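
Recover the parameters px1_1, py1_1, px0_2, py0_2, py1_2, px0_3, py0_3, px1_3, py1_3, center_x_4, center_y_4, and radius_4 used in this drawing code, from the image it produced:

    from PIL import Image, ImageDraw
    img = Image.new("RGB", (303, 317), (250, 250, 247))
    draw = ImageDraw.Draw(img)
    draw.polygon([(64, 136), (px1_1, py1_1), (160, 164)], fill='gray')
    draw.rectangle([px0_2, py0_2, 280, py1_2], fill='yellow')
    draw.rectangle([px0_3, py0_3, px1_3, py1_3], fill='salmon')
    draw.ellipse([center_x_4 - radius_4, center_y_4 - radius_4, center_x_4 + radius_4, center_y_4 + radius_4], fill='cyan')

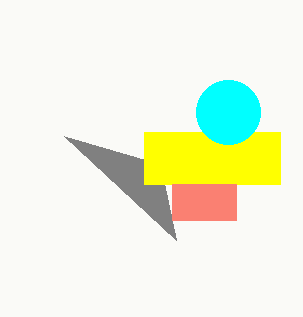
px1_1 = 176, py1_1 = 240, px0_2 = 144, py0_2 = 132, py1_2 = 184, px0_3 = 172, py0_3 = 184, px1_3 = 236, py1_3 = 220, center_x_4 = 228, center_y_4 = 112, radius_4 = 32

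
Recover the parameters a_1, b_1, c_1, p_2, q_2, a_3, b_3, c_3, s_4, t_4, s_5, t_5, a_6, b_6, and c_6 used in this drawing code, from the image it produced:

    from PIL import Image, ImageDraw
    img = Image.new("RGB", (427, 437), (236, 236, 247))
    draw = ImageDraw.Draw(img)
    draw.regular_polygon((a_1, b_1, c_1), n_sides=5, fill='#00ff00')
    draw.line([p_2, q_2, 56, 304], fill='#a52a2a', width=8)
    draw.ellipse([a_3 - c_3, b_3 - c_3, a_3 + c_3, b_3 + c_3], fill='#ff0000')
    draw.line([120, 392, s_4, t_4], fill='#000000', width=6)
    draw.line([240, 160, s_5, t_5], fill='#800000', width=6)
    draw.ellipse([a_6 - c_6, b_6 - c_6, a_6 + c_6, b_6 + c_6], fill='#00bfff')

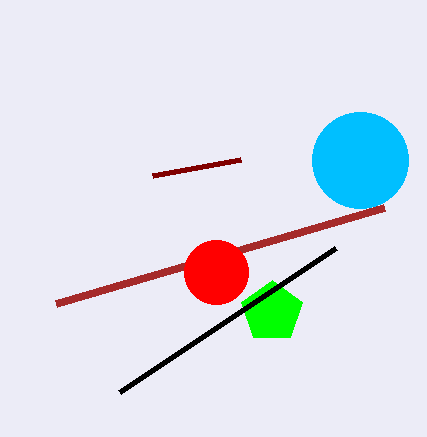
a_1 = 272
b_1 = 312
c_1 = 32
p_2 = 384
q_2 = 208
a_3 = 216
b_3 = 272
c_3 = 32
s_4 = 336
t_4 = 248
s_5 = 152
t_5 = 176
a_6 = 360
b_6 = 160
c_6 = 48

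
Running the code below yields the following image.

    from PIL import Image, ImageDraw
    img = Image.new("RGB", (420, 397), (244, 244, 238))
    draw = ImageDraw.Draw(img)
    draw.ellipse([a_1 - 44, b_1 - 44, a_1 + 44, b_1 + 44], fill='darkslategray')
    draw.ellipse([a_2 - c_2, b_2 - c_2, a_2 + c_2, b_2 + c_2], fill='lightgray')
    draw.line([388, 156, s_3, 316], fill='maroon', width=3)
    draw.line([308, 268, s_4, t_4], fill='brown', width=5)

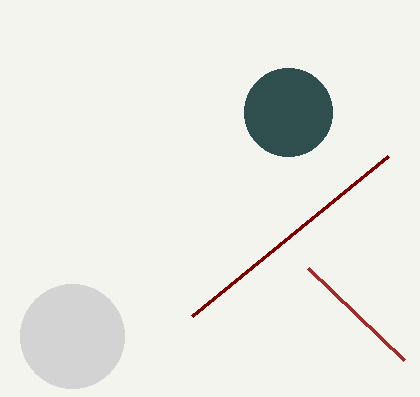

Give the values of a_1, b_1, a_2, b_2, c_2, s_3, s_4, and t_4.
a_1 = 288; b_1 = 112; a_2 = 72; b_2 = 336; c_2 = 52; s_3 = 192; s_4 = 404; t_4 = 360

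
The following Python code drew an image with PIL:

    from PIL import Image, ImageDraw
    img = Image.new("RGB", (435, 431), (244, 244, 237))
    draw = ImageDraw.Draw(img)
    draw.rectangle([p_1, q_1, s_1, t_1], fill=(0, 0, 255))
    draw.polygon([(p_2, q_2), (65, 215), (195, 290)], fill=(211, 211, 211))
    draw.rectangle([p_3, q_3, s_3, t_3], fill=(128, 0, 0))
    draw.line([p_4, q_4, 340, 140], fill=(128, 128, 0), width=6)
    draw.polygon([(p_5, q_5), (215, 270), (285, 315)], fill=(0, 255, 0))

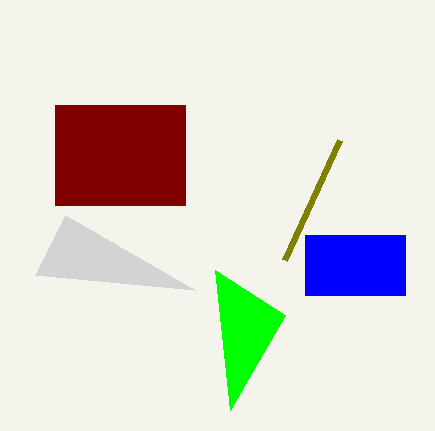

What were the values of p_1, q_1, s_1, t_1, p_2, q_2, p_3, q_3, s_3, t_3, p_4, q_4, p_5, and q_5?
p_1 = 305
q_1 = 235
s_1 = 405
t_1 = 295
p_2 = 35
q_2 = 275
p_3 = 55
q_3 = 105
s_3 = 185
t_3 = 205
p_4 = 285
q_4 = 260
p_5 = 230
q_5 = 410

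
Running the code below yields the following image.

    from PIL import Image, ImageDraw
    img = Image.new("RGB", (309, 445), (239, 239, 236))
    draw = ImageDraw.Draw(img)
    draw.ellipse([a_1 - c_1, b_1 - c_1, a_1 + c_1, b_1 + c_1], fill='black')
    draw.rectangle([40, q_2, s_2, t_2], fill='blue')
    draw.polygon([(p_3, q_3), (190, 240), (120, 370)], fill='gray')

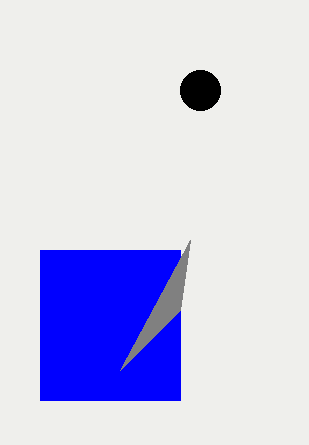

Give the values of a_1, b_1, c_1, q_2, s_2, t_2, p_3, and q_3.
a_1 = 200; b_1 = 90; c_1 = 20; q_2 = 250; s_2 = 180; t_2 = 400; p_3 = 180; q_3 = 310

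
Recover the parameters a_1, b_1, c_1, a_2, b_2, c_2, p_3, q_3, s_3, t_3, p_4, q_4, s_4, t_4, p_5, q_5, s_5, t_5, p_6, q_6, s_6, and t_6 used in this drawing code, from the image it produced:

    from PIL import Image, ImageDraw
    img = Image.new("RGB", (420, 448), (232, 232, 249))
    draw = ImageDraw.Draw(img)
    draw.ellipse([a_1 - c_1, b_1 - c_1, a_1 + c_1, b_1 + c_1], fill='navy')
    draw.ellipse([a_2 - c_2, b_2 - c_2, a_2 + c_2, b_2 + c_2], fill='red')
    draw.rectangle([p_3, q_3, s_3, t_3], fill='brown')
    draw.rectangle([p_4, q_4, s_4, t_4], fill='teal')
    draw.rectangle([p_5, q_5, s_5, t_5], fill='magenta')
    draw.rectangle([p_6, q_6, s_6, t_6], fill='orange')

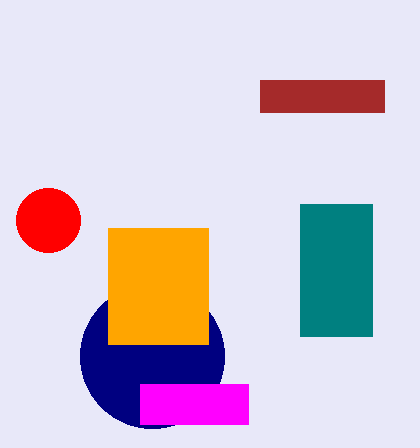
a_1 = 152; b_1 = 356; c_1 = 72; a_2 = 48; b_2 = 220; c_2 = 32; p_3 = 260; q_3 = 80; s_3 = 384; t_3 = 112; p_4 = 300; q_4 = 204; s_4 = 372; t_4 = 336; p_5 = 140; q_5 = 384; s_5 = 248; t_5 = 424; p_6 = 108; q_6 = 228; s_6 = 208; t_6 = 344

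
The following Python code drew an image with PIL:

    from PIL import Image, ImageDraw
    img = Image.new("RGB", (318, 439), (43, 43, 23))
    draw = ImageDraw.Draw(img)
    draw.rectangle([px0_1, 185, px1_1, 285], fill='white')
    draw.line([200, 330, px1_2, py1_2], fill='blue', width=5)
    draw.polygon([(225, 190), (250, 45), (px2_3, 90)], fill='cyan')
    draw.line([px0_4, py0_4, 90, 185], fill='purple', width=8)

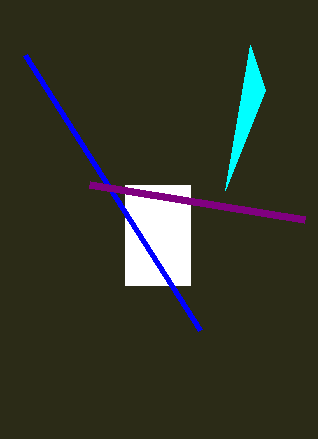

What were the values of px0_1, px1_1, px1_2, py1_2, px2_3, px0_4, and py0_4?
px0_1 = 125
px1_1 = 190
px1_2 = 25
py1_2 = 55
px2_3 = 265
px0_4 = 305
py0_4 = 220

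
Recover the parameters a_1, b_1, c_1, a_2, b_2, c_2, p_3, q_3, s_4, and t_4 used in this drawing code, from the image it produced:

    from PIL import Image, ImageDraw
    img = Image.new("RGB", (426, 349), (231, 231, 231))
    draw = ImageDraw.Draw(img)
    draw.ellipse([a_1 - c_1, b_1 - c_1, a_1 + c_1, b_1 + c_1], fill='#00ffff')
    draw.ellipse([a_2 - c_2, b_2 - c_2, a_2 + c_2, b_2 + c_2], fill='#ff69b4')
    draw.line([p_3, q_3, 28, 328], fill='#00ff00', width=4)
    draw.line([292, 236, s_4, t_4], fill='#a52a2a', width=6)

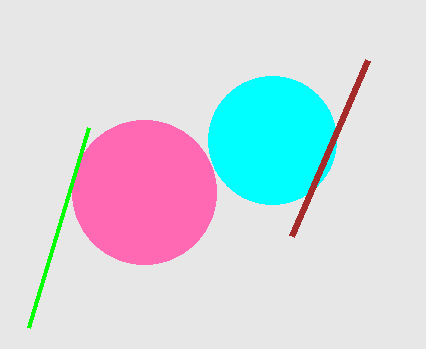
a_1 = 272, b_1 = 140, c_1 = 64, a_2 = 144, b_2 = 192, c_2 = 72, p_3 = 88, q_3 = 128, s_4 = 368, t_4 = 60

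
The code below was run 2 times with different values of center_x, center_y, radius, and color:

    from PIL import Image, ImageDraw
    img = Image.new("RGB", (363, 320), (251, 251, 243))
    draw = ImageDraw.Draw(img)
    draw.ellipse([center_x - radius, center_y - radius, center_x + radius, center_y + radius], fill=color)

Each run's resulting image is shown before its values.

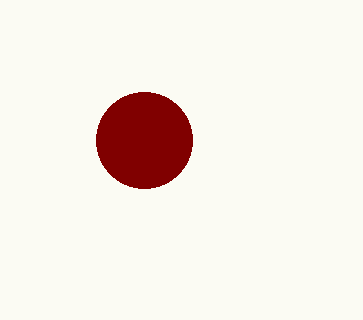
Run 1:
center_x = 144, center_y = 140, radius = 48, color = 'maroon'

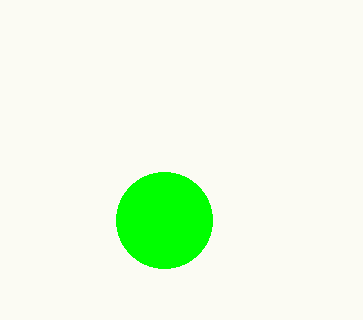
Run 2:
center_x = 164; center_y = 220; radius = 48; color = 'lime'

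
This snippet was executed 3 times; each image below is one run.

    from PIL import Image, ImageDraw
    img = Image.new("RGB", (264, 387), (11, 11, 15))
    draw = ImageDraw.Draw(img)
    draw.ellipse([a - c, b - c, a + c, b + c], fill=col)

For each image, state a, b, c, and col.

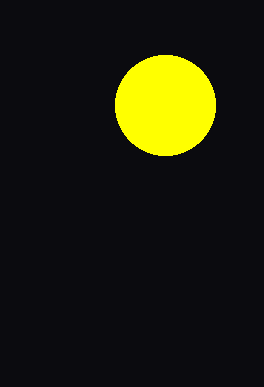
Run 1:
a = 165; b = 105; c = 50; col = 'yellow'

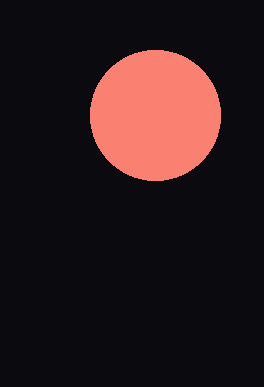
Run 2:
a = 155; b = 115; c = 65; col = 'salmon'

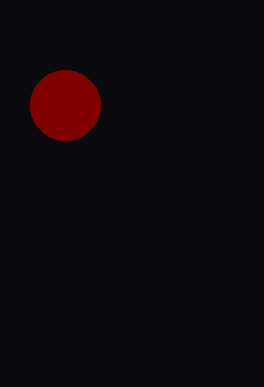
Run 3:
a = 65; b = 105; c = 35; col = 'maroon'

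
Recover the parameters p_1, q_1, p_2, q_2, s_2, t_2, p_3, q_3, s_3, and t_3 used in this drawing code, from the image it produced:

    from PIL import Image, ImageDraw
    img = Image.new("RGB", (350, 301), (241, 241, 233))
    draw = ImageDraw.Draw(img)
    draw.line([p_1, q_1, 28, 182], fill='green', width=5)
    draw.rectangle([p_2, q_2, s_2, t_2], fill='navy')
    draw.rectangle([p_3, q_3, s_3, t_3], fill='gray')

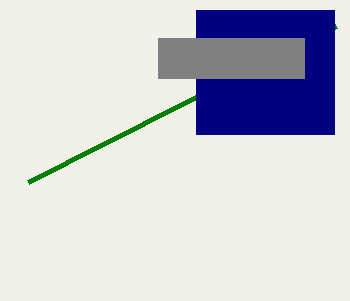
p_1 = 336
q_1 = 26
p_2 = 196
q_2 = 10
s_2 = 334
t_2 = 134
p_3 = 158
q_3 = 38
s_3 = 304
t_3 = 78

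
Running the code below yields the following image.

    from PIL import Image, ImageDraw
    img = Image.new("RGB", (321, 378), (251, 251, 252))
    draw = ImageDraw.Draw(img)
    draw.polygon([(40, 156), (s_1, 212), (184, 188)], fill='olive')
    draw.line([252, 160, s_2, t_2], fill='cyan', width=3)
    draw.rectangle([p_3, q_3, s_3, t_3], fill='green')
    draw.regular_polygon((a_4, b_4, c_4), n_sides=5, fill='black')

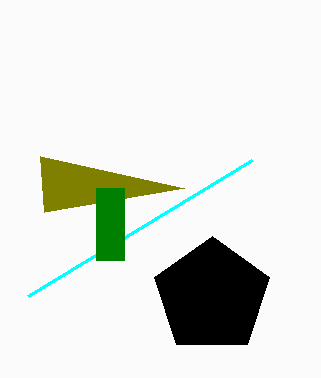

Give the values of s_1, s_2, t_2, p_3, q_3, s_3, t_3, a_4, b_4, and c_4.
s_1 = 44
s_2 = 28
t_2 = 296
p_3 = 96
q_3 = 188
s_3 = 124
t_3 = 260
a_4 = 212
b_4 = 296
c_4 = 60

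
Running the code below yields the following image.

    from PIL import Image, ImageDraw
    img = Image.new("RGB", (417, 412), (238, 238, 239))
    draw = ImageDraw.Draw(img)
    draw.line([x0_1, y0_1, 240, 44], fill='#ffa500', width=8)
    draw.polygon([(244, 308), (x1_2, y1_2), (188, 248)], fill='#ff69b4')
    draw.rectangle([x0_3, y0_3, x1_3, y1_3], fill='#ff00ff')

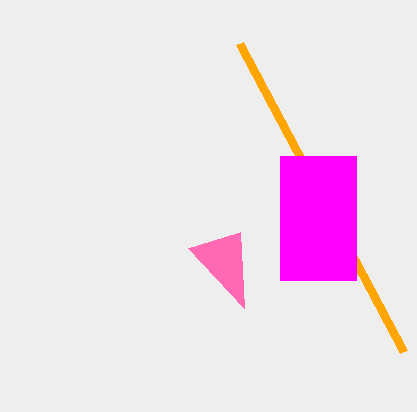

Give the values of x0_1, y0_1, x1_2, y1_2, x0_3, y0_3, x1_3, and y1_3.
x0_1 = 404, y0_1 = 352, x1_2 = 240, y1_2 = 232, x0_3 = 280, y0_3 = 156, x1_3 = 356, y1_3 = 280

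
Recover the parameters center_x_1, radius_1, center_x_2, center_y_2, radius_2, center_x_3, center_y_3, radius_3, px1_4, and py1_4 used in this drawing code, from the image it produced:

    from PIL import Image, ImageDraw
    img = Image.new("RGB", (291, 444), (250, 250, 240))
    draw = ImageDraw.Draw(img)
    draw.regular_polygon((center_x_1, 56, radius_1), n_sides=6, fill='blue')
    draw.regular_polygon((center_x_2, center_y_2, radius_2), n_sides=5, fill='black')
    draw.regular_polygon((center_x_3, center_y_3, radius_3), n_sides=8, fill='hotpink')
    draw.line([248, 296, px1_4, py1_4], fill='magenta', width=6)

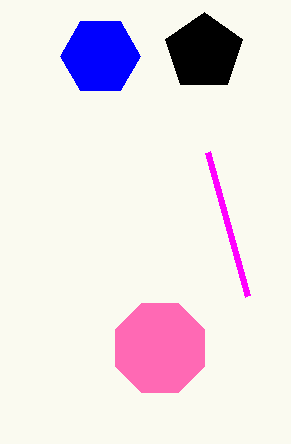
center_x_1 = 100
radius_1 = 40
center_x_2 = 204
center_y_2 = 52
radius_2 = 40
center_x_3 = 160
center_y_3 = 348
radius_3 = 48
px1_4 = 208
py1_4 = 152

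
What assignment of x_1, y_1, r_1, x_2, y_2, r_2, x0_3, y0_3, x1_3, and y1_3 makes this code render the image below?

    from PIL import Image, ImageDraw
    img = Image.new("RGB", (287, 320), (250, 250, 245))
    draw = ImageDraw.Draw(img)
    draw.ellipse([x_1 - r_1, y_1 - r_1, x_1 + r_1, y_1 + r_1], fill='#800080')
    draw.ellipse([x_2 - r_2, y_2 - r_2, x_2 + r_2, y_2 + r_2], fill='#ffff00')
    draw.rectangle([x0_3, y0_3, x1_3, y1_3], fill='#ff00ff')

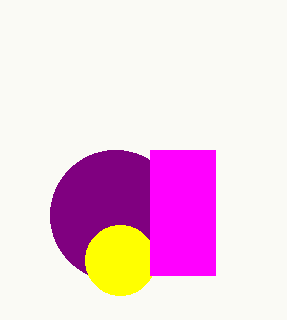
x_1 = 115
y_1 = 215
r_1 = 65
x_2 = 120
y_2 = 260
r_2 = 35
x0_3 = 150
y0_3 = 150
x1_3 = 215
y1_3 = 275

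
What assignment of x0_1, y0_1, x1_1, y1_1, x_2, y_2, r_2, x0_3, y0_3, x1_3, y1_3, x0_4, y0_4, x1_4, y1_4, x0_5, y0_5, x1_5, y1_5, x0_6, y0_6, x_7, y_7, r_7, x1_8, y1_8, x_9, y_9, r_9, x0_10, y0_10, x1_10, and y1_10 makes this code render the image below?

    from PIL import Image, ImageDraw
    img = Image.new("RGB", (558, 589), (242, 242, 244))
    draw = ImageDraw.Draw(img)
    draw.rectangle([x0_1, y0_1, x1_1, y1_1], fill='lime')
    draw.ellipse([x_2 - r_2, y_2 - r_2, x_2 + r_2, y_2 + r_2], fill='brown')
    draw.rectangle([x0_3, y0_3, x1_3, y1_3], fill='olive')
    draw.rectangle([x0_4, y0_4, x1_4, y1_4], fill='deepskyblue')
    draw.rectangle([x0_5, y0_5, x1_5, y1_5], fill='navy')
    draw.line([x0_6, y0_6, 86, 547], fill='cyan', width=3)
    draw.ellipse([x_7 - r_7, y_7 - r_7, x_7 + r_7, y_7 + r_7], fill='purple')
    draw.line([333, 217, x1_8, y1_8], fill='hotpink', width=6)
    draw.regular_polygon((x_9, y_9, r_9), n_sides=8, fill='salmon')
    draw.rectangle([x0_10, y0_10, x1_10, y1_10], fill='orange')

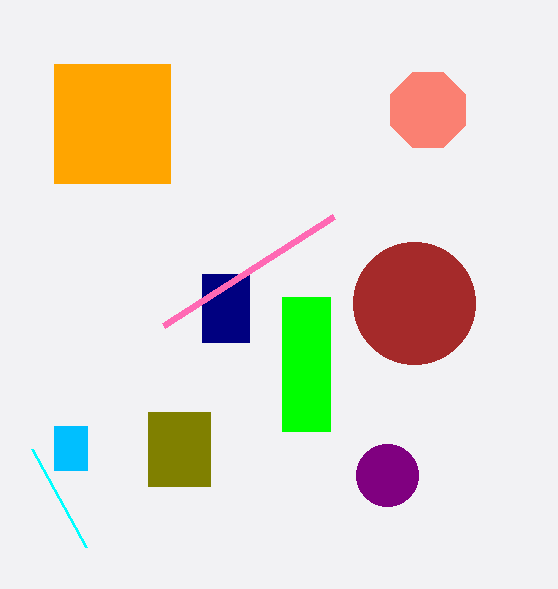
x0_1 = 282, y0_1 = 297, x1_1 = 330, y1_1 = 431, x_2 = 414, y_2 = 303, r_2 = 61, x0_3 = 148, y0_3 = 412, x1_3 = 210, y1_3 = 486, x0_4 = 54, y0_4 = 426, x1_4 = 87, y1_4 = 470, x0_5 = 202, y0_5 = 274, x1_5 = 249, y1_5 = 342, x0_6 = 32, y0_6 = 449, x_7 = 387, y_7 = 475, r_7 = 31, x1_8 = 163, y1_8 = 326, x_9 = 428, y_9 = 110, r_9 = 41, x0_10 = 54, y0_10 = 64, x1_10 = 170, y1_10 = 183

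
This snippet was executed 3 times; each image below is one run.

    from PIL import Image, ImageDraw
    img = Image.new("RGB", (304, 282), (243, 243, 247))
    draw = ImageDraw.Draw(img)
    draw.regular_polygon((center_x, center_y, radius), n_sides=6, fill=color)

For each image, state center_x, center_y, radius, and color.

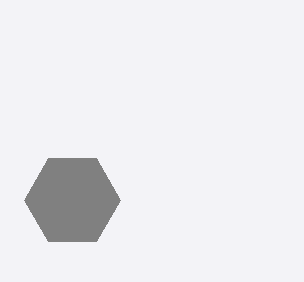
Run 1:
center_x = 72, center_y = 200, radius = 48, color = 'gray'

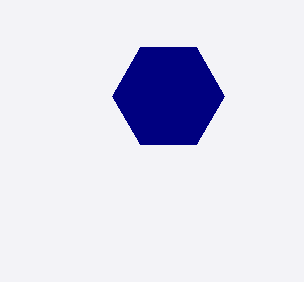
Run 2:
center_x = 168, center_y = 96, radius = 56, color = 'navy'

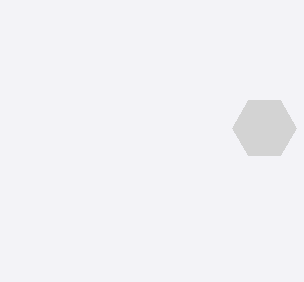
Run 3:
center_x = 264, center_y = 128, radius = 32, color = 'lightgray'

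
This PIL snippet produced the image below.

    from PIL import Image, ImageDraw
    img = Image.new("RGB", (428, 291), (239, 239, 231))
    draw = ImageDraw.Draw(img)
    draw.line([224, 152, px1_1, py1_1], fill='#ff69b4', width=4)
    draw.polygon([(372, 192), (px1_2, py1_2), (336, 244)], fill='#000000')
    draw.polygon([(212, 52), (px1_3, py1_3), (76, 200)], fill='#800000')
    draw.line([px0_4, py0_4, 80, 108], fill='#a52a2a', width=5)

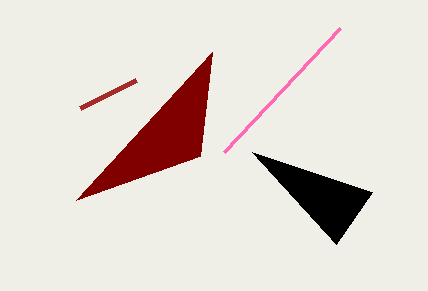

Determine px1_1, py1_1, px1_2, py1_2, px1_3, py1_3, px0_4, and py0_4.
px1_1 = 340
py1_1 = 28
px1_2 = 252
py1_2 = 152
px1_3 = 200
py1_3 = 156
px0_4 = 136
py0_4 = 80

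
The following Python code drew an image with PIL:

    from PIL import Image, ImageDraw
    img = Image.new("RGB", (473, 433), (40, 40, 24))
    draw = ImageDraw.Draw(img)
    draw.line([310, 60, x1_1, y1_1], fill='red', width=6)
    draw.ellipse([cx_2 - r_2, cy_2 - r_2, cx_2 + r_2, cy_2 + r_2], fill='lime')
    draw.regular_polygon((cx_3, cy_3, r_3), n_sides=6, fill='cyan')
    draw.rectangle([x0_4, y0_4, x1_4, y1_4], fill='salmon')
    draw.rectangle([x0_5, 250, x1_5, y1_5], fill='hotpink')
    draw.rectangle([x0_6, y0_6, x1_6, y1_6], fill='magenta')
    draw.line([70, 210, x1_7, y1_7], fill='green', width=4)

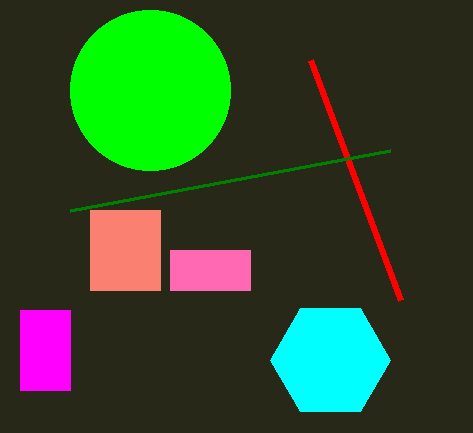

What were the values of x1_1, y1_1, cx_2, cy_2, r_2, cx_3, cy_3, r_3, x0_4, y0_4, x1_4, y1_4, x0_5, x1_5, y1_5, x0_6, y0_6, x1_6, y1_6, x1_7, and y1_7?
x1_1 = 400; y1_1 = 300; cx_2 = 150; cy_2 = 90; r_2 = 80; cx_3 = 330; cy_3 = 360; r_3 = 60; x0_4 = 90; y0_4 = 210; x1_4 = 160; y1_4 = 290; x0_5 = 170; x1_5 = 250; y1_5 = 290; x0_6 = 20; y0_6 = 310; x1_6 = 70; y1_6 = 390; x1_7 = 390; y1_7 = 150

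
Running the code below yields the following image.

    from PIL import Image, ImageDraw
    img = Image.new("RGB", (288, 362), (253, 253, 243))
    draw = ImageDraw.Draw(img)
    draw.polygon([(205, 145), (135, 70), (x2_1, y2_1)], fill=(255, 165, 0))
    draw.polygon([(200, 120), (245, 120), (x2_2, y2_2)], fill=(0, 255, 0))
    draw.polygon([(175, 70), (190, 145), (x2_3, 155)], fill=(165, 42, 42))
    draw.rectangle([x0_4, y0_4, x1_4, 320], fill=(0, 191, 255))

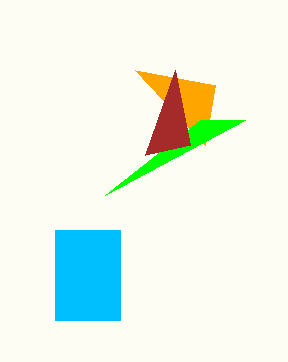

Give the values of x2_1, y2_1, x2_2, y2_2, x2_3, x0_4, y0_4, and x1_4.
x2_1 = 215
y2_1 = 85
x2_2 = 105
y2_2 = 195
x2_3 = 145
x0_4 = 55
y0_4 = 230
x1_4 = 120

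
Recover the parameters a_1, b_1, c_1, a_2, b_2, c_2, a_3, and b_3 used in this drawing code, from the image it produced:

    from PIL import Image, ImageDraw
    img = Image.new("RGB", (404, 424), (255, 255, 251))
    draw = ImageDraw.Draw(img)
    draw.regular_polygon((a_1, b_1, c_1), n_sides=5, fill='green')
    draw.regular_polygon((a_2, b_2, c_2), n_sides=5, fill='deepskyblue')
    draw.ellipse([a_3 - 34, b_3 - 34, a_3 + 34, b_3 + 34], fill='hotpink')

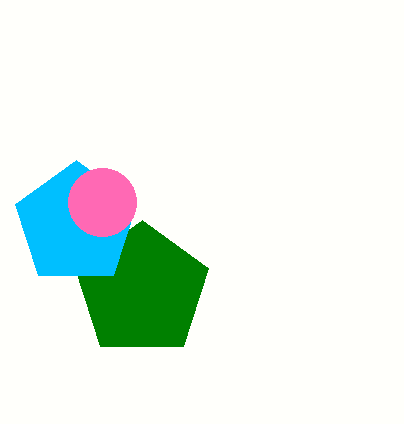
a_1 = 142; b_1 = 290; c_1 = 70; a_2 = 76; b_2 = 224; c_2 = 64; a_3 = 102; b_3 = 202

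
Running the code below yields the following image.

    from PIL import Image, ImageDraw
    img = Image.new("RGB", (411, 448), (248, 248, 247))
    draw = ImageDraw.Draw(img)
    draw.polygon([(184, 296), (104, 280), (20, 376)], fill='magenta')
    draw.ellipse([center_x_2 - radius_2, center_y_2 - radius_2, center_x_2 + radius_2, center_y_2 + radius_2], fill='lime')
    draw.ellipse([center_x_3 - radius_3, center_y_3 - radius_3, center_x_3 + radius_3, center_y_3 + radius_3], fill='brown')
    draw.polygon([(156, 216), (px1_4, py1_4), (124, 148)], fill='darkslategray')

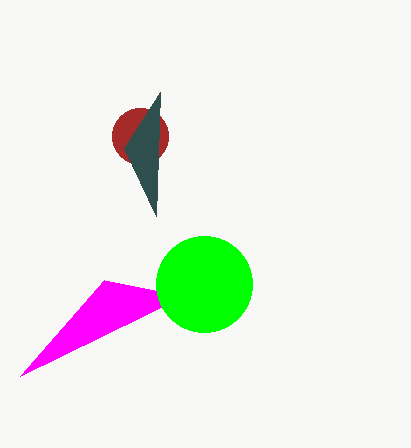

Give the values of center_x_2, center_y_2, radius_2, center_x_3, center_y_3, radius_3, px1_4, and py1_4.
center_x_2 = 204, center_y_2 = 284, radius_2 = 48, center_x_3 = 140, center_y_3 = 136, radius_3 = 28, px1_4 = 160, py1_4 = 92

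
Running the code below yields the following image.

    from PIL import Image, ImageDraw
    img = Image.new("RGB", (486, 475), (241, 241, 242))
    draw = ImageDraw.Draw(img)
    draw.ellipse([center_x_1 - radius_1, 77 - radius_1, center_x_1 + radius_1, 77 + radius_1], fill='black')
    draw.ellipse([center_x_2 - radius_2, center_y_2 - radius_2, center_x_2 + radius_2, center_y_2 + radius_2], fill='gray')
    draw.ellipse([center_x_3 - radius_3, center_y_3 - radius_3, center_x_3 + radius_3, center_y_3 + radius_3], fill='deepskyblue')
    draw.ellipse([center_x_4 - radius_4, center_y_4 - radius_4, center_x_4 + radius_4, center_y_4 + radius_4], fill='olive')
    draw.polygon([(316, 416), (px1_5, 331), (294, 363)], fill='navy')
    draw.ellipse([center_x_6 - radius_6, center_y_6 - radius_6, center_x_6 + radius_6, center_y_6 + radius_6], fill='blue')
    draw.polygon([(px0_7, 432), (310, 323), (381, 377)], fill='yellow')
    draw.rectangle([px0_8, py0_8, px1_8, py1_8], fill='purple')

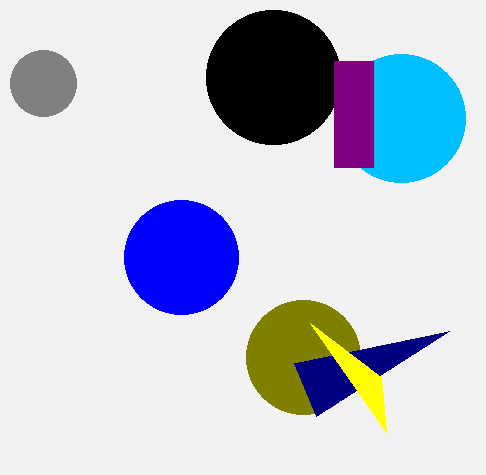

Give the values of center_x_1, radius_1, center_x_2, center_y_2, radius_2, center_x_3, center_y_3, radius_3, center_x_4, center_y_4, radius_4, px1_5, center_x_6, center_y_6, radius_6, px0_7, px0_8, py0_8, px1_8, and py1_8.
center_x_1 = 273
radius_1 = 67
center_x_2 = 43
center_y_2 = 83
radius_2 = 33
center_x_3 = 401
center_y_3 = 118
radius_3 = 64
center_x_4 = 303
center_y_4 = 357
radius_4 = 57
px1_5 = 449
center_x_6 = 181
center_y_6 = 257
radius_6 = 57
px0_7 = 386
px0_8 = 334
py0_8 = 61
px1_8 = 373
py1_8 = 167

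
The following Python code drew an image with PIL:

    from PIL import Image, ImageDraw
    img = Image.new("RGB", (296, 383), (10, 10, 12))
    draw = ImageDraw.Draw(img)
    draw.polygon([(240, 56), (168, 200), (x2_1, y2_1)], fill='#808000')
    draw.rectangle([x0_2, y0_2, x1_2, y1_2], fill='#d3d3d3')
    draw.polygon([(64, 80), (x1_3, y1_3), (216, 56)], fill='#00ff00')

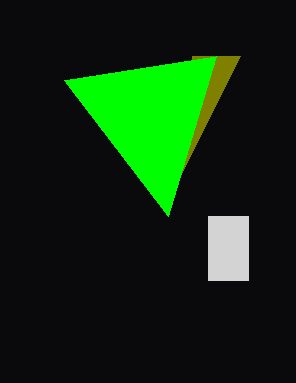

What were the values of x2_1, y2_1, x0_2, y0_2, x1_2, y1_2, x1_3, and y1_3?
x2_1 = 192, y2_1 = 56, x0_2 = 208, y0_2 = 216, x1_2 = 248, y1_2 = 280, x1_3 = 168, y1_3 = 216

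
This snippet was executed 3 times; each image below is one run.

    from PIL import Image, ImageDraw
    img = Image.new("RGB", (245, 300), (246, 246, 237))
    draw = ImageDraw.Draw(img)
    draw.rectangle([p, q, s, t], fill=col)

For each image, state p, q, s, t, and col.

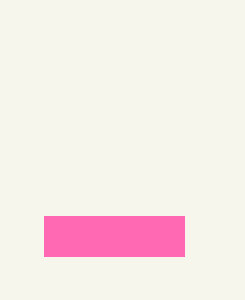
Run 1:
p = 44, q = 216, s = 184, t = 256, col = 'hotpink'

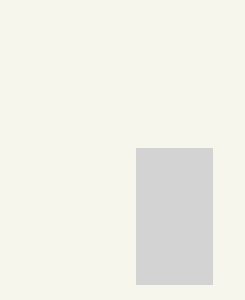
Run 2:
p = 136, q = 148, s = 212, t = 284, col = 'lightgray'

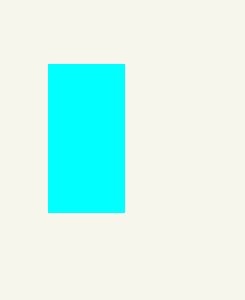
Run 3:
p = 48; q = 64; s = 124; t = 212; col = 'cyan'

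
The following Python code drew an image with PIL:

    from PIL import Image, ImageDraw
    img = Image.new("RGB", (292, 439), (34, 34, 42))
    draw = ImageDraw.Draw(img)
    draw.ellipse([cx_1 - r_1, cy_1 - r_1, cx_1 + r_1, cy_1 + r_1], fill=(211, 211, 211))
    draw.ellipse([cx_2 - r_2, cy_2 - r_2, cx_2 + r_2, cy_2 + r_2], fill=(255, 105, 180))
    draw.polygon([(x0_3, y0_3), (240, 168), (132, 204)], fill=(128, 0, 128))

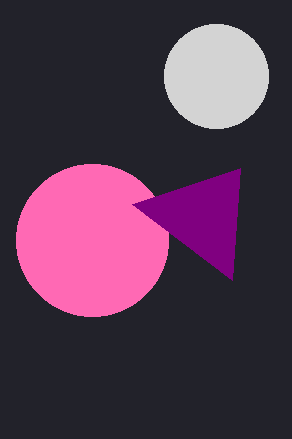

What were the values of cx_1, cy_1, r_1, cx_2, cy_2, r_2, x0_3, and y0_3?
cx_1 = 216; cy_1 = 76; r_1 = 52; cx_2 = 92; cy_2 = 240; r_2 = 76; x0_3 = 232; y0_3 = 280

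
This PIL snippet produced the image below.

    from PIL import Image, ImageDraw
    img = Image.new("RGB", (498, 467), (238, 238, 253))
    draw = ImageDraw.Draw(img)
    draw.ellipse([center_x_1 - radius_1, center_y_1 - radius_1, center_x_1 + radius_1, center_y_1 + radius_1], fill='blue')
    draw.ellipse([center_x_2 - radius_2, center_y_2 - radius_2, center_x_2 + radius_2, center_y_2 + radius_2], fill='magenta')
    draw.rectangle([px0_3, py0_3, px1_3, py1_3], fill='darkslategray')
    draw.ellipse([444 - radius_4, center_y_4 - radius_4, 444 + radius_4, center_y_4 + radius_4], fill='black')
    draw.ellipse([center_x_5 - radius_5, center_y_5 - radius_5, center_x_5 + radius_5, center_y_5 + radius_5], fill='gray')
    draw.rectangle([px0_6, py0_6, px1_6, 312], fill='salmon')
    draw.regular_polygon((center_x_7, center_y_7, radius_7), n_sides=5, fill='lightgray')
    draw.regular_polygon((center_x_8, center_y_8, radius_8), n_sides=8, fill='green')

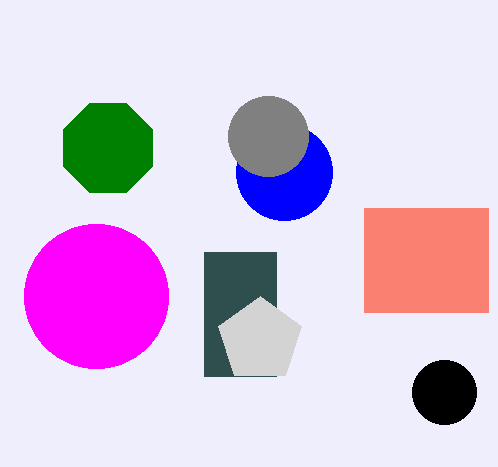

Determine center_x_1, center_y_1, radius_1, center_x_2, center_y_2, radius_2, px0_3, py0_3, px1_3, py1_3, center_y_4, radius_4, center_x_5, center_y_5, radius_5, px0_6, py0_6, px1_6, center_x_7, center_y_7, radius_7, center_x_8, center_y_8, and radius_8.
center_x_1 = 284, center_y_1 = 172, radius_1 = 48, center_x_2 = 96, center_y_2 = 296, radius_2 = 72, px0_3 = 204, py0_3 = 252, px1_3 = 276, py1_3 = 376, center_y_4 = 392, radius_4 = 32, center_x_5 = 268, center_y_5 = 136, radius_5 = 40, px0_6 = 364, py0_6 = 208, px1_6 = 488, center_x_7 = 260, center_y_7 = 340, radius_7 = 44, center_x_8 = 108, center_y_8 = 148, radius_8 = 48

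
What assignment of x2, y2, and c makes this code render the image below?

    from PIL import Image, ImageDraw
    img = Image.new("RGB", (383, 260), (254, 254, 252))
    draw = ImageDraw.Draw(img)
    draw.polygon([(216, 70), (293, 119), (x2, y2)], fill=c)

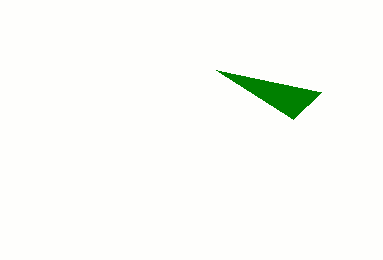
x2 = 321; y2 = 92; c = 'green'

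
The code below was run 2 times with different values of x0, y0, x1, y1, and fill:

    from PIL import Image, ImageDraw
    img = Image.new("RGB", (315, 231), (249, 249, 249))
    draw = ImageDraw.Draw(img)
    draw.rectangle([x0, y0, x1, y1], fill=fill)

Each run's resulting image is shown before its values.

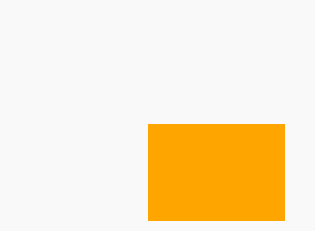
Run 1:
x0 = 148
y0 = 124
x1 = 284
y1 = 220
fill = 'orange'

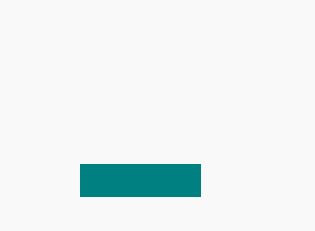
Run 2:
x0 = 80
y0 = 164
x1 = 200
y1 = 196
fill = 'teal'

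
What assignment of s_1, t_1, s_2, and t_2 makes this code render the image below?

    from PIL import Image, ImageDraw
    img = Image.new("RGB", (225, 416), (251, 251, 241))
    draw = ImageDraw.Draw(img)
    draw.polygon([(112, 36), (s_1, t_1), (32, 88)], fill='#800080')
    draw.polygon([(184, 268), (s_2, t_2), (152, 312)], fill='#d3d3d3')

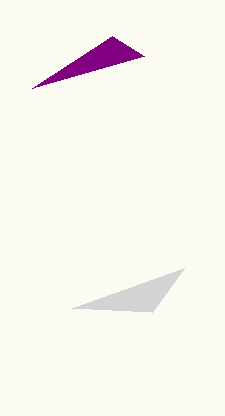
s_1 = 144, t_1 = 56, s_2 = 72, t_2 = 308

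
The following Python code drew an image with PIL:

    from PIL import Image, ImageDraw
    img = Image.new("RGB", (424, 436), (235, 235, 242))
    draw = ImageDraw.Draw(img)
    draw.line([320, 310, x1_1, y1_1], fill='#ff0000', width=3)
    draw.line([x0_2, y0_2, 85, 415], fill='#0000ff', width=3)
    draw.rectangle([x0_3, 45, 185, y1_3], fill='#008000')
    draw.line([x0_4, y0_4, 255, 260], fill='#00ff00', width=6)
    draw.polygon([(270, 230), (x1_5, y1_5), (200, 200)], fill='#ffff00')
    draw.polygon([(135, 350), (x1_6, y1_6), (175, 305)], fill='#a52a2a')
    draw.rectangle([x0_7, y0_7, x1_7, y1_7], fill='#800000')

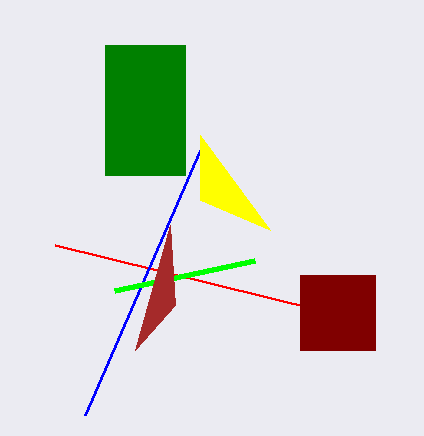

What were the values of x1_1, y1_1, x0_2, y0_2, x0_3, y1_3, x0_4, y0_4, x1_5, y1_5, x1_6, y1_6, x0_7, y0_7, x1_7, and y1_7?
x1_1 = 55
y1_1 = 245
x0_2 = 200
y0_2 = 150
x0_3 = 105
y1_3 = 175
x0_4 = 115
y0_4 = 290
x1_5 = 200
y1_5 = 135
x1_6 = 170
y1_6 = 225
x0_7 = 300
y0_7 = 275
x1_7 = 375
y1_7 = 350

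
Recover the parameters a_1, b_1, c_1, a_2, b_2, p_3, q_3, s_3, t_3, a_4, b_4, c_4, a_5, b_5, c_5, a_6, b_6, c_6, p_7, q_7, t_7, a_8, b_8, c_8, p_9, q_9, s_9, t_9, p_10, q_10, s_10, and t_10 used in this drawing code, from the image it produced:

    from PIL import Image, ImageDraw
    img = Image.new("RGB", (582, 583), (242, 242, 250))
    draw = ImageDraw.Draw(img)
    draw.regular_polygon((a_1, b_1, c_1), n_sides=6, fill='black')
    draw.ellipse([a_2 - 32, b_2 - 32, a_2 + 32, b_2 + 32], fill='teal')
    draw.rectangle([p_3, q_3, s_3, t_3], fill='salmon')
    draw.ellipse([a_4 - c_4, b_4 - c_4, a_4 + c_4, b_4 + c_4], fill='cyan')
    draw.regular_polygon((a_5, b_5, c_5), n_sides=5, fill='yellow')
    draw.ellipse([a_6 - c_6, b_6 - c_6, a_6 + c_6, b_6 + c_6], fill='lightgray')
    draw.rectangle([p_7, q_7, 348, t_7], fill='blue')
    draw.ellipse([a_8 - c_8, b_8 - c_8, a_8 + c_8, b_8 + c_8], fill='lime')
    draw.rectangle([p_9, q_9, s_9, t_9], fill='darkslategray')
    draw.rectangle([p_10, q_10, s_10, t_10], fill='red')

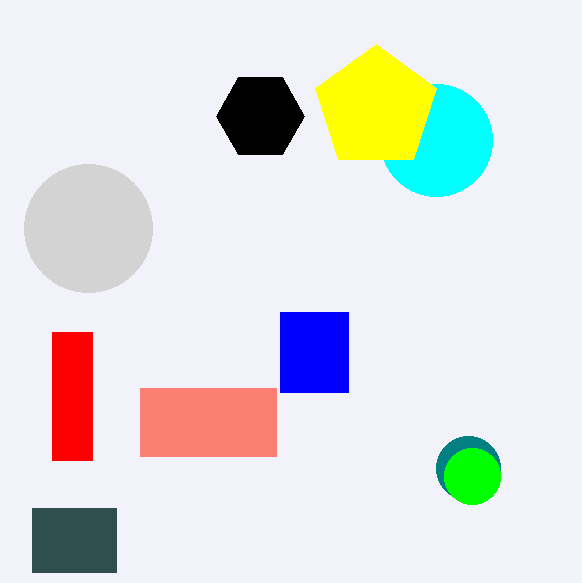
a_1 = 260; b_1 = 116; c_1 = 44; a_2 = 468; b_2 = 468; p_3 = 140; q_3 = 388; s_3 = 276; t_3 = 456; a_4 = 436; b_4 = 140; c_4 = 56; a_5 = 376; b_5 = 108; c_5 = 64; a_6 = 88; b_6 = 228; c_6 = 64; p_7 = 280; q_7 = 312; t_7 = 392; a_8 = 472; b_8 = 476; c_8 = 28; p_9 = 32; q_9 = 508; s_9 = 116; t_9 = 572; p_10 = 52; q_10 = 332; s_10 = 92; t_10 = 460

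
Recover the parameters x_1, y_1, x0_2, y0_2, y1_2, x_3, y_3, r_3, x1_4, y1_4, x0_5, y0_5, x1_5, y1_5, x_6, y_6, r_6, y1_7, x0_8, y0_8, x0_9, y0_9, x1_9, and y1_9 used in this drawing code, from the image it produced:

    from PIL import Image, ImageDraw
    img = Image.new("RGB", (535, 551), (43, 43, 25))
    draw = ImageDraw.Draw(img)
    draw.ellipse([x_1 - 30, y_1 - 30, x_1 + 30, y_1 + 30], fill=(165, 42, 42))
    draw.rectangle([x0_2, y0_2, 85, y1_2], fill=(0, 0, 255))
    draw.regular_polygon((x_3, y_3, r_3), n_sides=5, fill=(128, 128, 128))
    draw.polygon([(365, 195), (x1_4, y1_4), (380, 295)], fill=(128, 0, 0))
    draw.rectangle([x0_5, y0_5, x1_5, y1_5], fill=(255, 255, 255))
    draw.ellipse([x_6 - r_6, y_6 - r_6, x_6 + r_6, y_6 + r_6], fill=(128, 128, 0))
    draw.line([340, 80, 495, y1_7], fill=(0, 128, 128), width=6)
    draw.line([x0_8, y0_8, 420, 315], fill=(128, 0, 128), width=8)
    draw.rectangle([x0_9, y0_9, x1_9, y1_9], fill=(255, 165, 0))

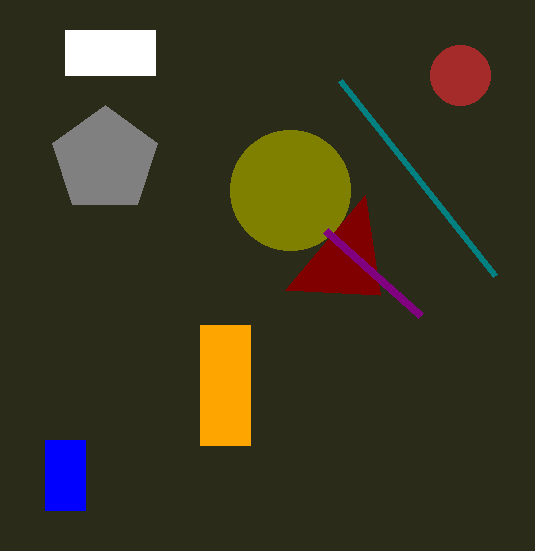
x_1 = 460
y_1 = 75
x0_2 = 45
y0_2 = 440
y1_2 = 510
x_3 = 105
y_3 = 160
r_3 = 55
x1_4 = 285
y1_4 = 290
x0_5 = 65
y0_5 = 30
x1_5 = 155
y1_5 = 75
x_6 = 290
y_6 = 190
r_6 = 60
y1_7 = 275
x0_8 = 325
y0_8 = 230
x0_9 = 200
y0_9 = 325
x1_9 = 250
y1_9 = 445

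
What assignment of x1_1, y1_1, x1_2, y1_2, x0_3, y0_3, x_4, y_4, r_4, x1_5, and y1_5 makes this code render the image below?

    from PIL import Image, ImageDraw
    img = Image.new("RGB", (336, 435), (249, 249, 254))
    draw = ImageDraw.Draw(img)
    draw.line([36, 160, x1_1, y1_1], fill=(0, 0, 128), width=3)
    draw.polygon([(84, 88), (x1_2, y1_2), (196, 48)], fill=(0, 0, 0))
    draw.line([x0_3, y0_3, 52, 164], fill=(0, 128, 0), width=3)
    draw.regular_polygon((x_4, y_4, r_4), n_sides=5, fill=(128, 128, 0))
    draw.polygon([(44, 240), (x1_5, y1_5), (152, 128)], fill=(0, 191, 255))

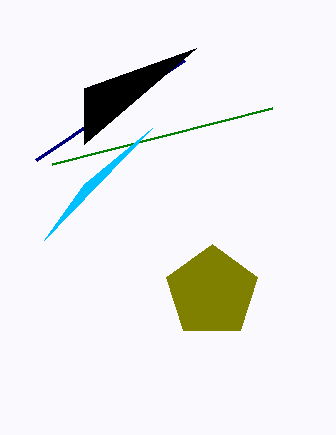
x1_1 = 184
y1_1 = 60
x1_2 = 84
y1_2 = 144
x0_3 = 272
y0_3 = 108
x_4 = 212
y_4 = 292
r_4 = 48
x1_5 = 84
y1_5 = 184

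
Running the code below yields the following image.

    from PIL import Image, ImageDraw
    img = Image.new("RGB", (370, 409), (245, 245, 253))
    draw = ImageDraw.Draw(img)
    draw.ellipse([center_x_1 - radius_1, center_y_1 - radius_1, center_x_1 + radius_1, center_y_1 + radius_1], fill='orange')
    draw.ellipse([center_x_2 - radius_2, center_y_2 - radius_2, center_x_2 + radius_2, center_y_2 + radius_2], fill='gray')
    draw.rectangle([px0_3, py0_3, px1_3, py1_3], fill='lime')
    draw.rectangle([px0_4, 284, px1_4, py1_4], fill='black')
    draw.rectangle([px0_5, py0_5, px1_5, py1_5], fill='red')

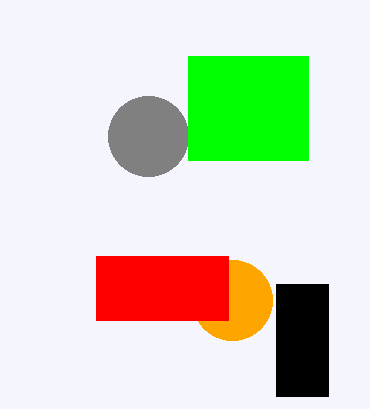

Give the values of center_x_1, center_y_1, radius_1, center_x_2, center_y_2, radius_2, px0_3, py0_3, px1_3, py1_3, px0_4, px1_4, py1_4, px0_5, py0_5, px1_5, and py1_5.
center_x_1 = 232, center_y_1 = 300, radius_1 = 40, center_x_2 = 148, center_y_2 = 136, radius_2 = 40, px0_3 = 188, py0_3 = 56, px1_3 = 308, py1_3 = 160, px0_4 = 276, px1_4 = 328, py1_4 = 396, px0_5 = 96, py0_5 = 256, px1_5 = 228, py1_5 = 320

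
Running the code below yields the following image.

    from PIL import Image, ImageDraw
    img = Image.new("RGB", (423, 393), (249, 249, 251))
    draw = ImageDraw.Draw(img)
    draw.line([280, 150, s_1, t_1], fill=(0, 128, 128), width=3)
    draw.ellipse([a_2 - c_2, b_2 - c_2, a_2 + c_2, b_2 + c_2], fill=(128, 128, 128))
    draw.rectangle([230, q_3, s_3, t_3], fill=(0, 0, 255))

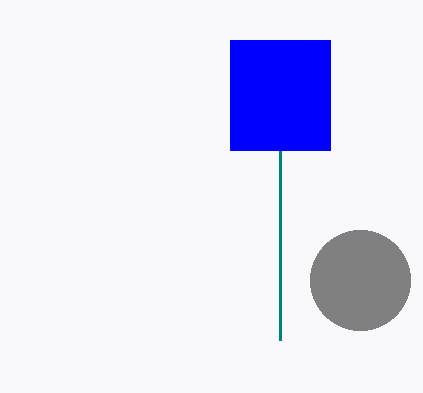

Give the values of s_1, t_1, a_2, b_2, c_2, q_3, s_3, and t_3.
s_1 = 280
t_1 = 340
a_2 = 360
b_2 = 280
c_2 = 50
q_3 = 40
s_3 = 330
t_3 = 150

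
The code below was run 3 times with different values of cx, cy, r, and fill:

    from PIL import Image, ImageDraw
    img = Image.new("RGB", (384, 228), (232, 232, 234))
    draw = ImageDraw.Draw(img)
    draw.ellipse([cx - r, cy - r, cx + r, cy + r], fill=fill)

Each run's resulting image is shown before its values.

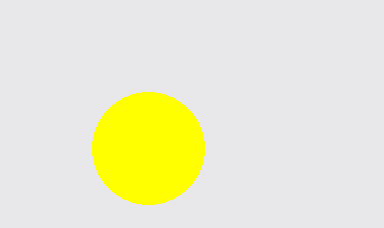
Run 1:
cx = 148, cy = 148, r = 56, fill = 'yellow'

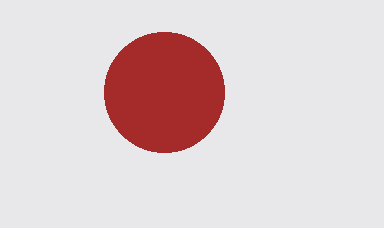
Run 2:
cx = 164, cy = 92, r = 60, fill = 'brown'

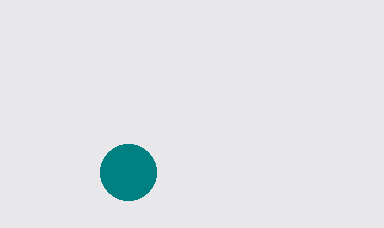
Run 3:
cx = 128
cy = 172
r = 28
fill = 'teal'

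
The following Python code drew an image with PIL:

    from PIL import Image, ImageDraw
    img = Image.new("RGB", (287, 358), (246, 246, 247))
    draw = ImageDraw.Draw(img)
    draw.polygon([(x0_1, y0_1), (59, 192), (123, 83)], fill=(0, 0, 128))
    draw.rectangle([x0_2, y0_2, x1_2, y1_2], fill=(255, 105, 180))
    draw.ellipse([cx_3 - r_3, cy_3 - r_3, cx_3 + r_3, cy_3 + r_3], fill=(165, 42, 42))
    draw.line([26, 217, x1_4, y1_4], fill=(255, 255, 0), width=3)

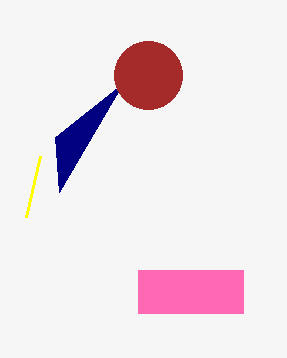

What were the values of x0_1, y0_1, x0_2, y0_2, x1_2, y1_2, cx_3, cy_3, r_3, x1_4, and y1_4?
x0_1 = 55; y0_1 = 137; x0_2 = 138; y0_2 = 270; x1_2 = 243; y1_2 = 313; cx_3 = 148; cy_3 = 75; r_3 = 34; x1_4 = 40; y1_4 = 156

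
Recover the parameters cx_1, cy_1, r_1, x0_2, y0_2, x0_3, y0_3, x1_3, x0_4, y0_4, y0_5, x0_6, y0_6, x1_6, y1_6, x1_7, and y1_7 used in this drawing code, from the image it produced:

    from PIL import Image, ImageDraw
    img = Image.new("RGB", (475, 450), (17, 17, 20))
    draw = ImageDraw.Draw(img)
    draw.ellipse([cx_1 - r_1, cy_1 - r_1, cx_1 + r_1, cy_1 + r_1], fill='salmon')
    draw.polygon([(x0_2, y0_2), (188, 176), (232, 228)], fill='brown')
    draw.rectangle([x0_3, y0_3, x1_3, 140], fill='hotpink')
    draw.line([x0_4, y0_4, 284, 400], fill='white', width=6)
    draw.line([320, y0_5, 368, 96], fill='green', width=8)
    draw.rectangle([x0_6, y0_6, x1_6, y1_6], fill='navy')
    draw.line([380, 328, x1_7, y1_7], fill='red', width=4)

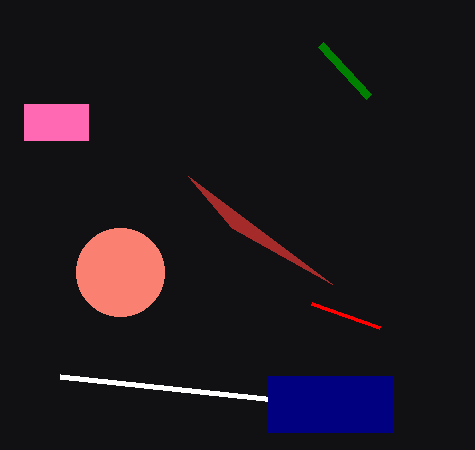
cx_1 = 120, cy_1 = 272, r_1 = 44, x0_2 = 332, y0_2 = 284, x0_3 = 24, y0_3 = 104, x1_3 = 88, x0_4 = 60, y0_4 = 376, y0_5 = 44, x0_6 = 268, y0_6 = 376, x1_6 = 392, y1_6 = 432, x1_7 = 312, y1_7 = 304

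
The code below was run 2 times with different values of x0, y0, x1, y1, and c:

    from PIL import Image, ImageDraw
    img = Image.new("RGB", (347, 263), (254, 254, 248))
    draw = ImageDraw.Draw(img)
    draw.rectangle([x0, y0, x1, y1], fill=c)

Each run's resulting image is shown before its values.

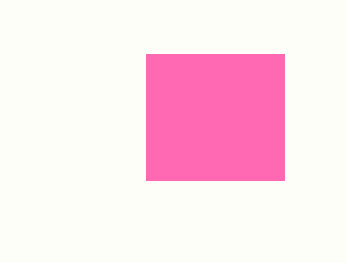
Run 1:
x0 = 146, y0 = 54, x1 = 284, y1 = 180, c = 'hotpink'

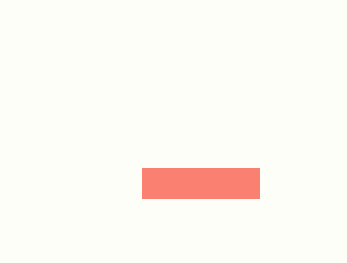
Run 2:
x0 = 142
y0 = 168
x1 = 259
y1 = 198
c = 'salmon'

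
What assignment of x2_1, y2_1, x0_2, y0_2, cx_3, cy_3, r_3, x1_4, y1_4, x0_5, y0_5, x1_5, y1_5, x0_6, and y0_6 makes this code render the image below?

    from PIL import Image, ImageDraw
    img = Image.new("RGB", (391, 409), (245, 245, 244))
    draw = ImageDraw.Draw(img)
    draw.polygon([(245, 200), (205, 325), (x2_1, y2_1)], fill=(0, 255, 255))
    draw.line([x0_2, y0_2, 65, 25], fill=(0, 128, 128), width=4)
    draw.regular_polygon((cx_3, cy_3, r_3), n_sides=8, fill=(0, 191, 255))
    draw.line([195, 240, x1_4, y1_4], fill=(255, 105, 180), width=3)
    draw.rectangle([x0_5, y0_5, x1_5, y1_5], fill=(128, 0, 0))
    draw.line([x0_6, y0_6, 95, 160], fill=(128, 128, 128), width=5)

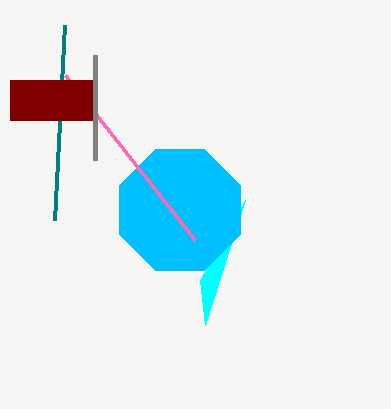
x2_1 = 200; y2_1 = 280; x0_2 = 55; y0_2 = 220; cx_3 = 180; cy_3 = 210; r_3 = 65; x1_4 = 65; y1_4 = 75; x0_5 = 10; y0_5 = 80; x1_5 = 95; y1_5 = 120; x0_6 = 95; y0_6 = 55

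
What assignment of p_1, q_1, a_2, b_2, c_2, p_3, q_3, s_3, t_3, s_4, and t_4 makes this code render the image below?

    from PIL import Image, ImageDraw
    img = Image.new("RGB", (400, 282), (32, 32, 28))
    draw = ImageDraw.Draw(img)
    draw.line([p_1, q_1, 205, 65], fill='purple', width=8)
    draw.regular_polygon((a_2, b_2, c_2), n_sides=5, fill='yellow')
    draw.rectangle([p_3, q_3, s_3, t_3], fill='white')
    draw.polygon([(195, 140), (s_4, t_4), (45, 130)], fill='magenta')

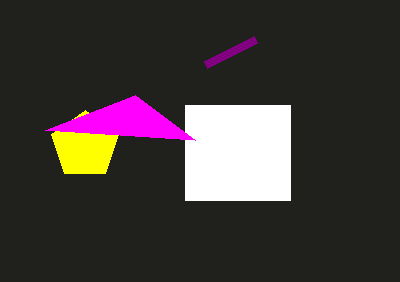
p_1 = 255, q_1 = 40, a_2 = 85, b_2 = 145, c_2 = 35, p_3 = 185, q_3 = 105, s_3 = 290, t_3 = 200, s_4 = 135, t_4 = 95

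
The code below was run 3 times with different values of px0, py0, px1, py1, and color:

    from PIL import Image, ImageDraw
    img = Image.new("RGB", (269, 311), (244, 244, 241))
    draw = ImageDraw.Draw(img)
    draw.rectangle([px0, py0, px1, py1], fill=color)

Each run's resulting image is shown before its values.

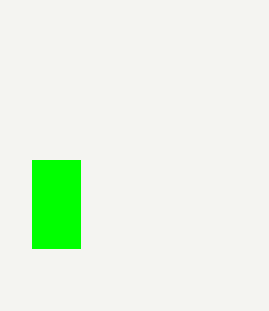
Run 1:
px0 = 32
py0 = 160
px1 = 80
py1 = 248
color = 'lime'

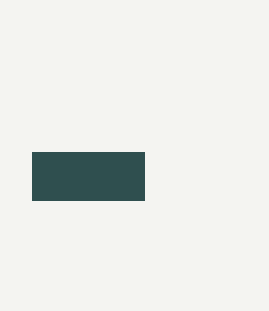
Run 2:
px0 = 32, py0 = 152, px1 = 144, py1 = 200, color = 'darkslategray'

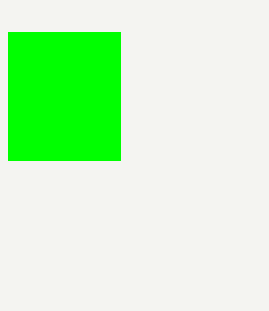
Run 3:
px0 = 8; py0 = 32; px1 = 120; py1 = 160; color = 'lime'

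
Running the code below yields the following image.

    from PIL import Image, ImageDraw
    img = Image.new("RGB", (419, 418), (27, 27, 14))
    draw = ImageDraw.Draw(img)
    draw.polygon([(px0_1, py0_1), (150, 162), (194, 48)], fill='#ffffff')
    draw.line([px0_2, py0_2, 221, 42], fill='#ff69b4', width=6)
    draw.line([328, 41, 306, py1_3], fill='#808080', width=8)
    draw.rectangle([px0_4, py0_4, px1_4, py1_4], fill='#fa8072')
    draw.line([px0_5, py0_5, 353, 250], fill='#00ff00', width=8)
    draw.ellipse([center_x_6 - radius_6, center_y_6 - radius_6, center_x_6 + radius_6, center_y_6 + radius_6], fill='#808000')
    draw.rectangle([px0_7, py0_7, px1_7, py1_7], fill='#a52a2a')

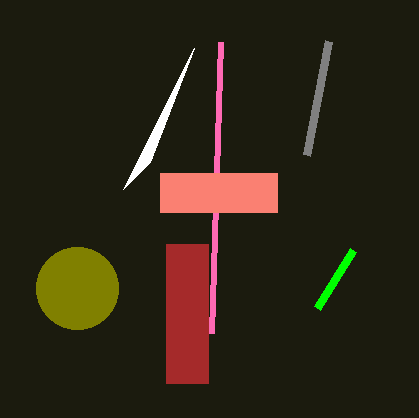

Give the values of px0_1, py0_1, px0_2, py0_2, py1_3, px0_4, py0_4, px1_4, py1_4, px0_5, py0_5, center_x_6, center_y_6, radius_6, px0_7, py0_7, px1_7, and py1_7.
px0_1 = 123
py0_1 = 189
px0_2 = 212
py0_2 = 333
py1_3 = 155
px0_4 = 160
py0_4 = 173
px1_4 = 277
py1_4 = 212
px0_5 = 317
py0_5 = 308
center_x_6 = 77
center_y_6 = 288
radius_6 = 41
px0_7 = 166
py0_7 = 244
px1_7 = 208
py1_7 = 383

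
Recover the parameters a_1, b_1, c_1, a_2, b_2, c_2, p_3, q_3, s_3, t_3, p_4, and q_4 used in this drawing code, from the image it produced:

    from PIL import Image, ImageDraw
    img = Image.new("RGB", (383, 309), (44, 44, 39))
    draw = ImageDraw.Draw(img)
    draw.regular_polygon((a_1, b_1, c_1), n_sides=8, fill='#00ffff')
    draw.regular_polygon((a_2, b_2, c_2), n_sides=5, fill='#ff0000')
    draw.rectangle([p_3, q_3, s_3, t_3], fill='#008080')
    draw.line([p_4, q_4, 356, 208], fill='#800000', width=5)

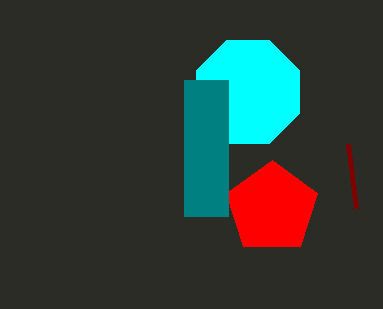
a_1 = 248
b_1 = 92
c_1 = 56
a_2 = 272
b_2 = 208
c_2 = 48
p_3 = 184
q_3 = 80
s_3 = 228
t_3 = 216
p_4 = 348
q_4 = 144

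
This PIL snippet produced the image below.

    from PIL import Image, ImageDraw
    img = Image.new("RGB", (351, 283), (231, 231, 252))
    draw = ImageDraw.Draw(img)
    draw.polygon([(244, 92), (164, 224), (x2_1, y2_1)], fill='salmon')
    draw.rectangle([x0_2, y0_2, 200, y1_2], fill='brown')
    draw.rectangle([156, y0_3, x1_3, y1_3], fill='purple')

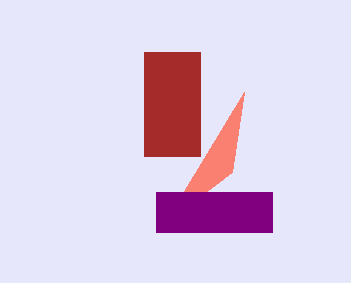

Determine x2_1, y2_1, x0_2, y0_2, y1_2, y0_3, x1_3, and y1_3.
x2_1 = 232
y2_1 = 172
x0_2 = 144
y0_2 = 52
y1_2 = 156
y0_3 = 192
x1_3 = 272
y1_3 = 232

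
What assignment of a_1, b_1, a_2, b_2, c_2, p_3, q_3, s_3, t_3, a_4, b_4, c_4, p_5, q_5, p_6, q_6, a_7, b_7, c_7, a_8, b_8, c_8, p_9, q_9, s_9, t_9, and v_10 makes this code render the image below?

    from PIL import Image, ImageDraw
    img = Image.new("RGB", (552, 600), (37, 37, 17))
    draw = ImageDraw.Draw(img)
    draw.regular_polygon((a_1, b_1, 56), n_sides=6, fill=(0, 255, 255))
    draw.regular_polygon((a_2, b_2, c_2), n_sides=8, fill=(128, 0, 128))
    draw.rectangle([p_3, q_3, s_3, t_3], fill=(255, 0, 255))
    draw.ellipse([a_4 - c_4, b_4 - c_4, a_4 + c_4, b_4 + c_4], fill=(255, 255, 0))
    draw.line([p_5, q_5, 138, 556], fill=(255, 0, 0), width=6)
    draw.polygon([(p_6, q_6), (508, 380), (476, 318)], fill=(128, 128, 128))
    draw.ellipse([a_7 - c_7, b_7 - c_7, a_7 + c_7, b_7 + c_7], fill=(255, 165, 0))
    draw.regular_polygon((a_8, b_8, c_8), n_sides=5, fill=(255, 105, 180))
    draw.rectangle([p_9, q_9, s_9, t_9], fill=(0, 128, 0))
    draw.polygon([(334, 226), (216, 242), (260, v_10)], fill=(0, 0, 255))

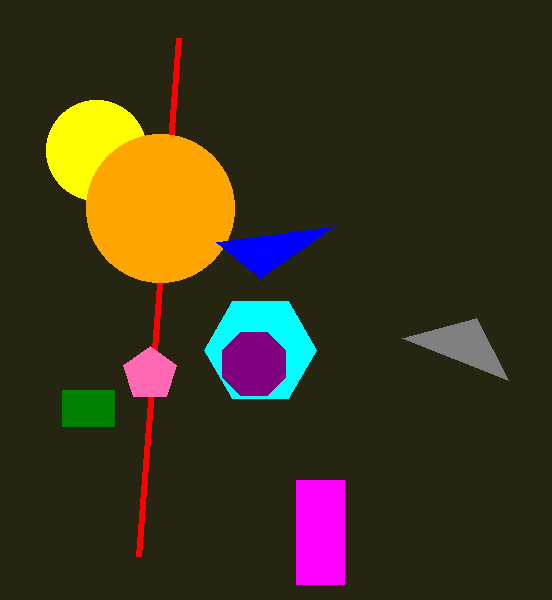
a_1 = 260
b_1 = 350
a_2 = 254
b_2 = 364
c_2 = 34
p_3 = 296
q_3 = 480
s_3 = 344
t_3 = 584
a_4 = 96
b_4 = 150
c_4 = 50
p_5 = 178
q_5 = 38
p_6 = 402
q_6 = 338
a_7 = 160
b_7 = 208
c_7 = 74
a_8 = 150
b_8 = 374
c_8 = 28
p_9 = 62
q_9 = 390
s_9 = 114
t_9 = 426
v_10 = 278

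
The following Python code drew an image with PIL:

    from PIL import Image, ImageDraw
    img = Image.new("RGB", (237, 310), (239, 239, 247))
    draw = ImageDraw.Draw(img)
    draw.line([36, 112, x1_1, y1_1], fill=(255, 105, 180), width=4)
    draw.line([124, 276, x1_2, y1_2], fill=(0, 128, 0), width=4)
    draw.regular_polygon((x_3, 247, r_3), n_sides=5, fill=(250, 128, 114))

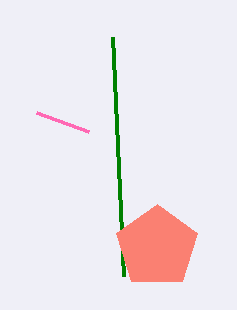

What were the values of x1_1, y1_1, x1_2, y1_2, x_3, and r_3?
x1_1 = 88, y1_1 = 131, x1_2 = 113, y1_2 = 37, x_3 = 157, r_3 = 43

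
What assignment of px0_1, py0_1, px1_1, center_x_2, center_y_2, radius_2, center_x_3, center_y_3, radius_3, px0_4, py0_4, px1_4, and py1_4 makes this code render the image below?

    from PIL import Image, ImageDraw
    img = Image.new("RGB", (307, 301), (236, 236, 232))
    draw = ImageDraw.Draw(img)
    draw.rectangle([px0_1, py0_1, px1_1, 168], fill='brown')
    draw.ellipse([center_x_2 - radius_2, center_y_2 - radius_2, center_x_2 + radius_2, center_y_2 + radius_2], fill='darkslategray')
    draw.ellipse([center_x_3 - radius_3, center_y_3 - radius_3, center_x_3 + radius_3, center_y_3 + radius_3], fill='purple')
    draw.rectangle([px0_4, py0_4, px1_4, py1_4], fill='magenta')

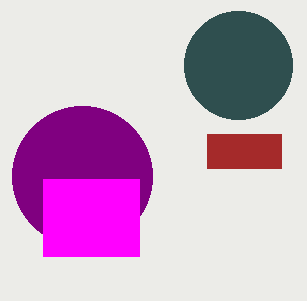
px0_1 = 207, py0_1 = 134, px1_1 = 281, center_x_2 = 238, center_y_2 = 65, radius_2 = 54, center_x_3 = 82, center_y_3 = 176, radius_3 = 70, px0_4 = 43, py0_4 = 179, px1_4 = 139, py1_4 = 256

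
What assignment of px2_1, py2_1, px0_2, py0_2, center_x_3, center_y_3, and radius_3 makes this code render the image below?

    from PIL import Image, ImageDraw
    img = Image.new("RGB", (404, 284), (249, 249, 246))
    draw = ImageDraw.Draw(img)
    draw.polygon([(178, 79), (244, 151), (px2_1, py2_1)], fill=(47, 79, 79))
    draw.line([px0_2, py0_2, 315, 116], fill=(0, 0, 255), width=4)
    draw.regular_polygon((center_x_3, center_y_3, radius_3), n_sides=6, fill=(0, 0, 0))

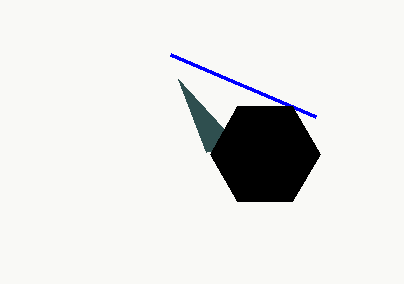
px2_1 = 206, py2_1 = 152, px0_2 = 170, py0_2 = 54, center_x_3 = 265, center_y_3 = 154, radius_3 = 55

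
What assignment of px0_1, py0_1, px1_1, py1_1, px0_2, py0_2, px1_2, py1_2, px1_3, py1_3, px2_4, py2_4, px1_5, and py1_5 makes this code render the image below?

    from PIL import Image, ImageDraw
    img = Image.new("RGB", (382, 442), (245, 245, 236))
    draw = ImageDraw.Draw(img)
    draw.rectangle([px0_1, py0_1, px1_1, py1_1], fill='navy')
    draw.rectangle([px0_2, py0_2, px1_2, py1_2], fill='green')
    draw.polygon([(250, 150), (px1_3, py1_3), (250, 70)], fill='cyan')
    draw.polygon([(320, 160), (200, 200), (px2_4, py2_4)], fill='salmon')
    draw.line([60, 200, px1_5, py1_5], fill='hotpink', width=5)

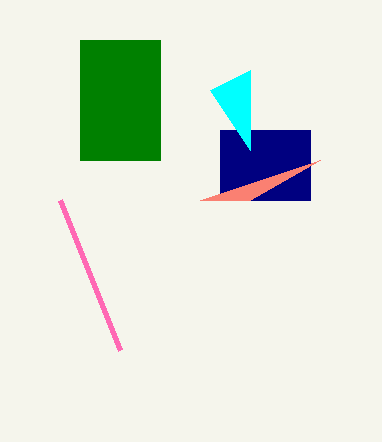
px0_1 = 220, py0_1 = 130, px1_1 = 310, py1_1 = 200, px0_2 = 80, py0_2 = 40, px1_2 = 160, py1_2 = 160, px1_3 = 210, py1_3 = 90, px2_4 = 250, py2_4 = 200, px1_5 = 120, py1_5 = 350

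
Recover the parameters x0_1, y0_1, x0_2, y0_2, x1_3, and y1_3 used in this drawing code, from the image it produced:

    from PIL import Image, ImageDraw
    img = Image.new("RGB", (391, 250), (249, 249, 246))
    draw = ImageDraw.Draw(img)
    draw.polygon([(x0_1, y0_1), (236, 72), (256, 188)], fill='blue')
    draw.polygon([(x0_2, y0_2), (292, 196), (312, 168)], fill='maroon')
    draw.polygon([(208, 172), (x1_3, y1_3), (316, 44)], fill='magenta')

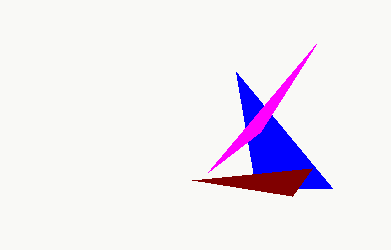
x0_1 = 332, y0_1 = 188, x0_2 = 192, y0_2 = 180, x1_3 = 260, y1_3 = 132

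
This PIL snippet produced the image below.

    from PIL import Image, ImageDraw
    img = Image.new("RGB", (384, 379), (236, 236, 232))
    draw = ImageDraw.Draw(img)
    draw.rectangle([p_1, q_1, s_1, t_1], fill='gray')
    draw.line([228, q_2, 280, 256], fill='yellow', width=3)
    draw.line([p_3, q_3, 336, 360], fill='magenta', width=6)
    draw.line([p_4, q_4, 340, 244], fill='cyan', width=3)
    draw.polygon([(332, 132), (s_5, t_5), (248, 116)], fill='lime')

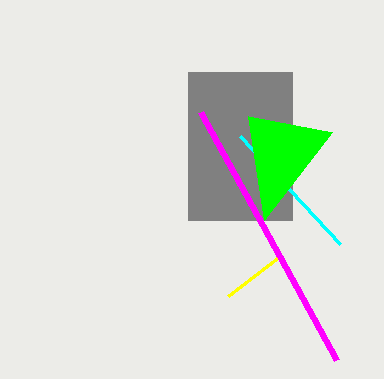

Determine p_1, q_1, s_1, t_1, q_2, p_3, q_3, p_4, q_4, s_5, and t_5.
p_1 = 188, q_1 = 72, s_1 = 292, t_1 = 220, q_2 = 296, p_3 = 200, q_3 = 112, p_4 = 240, q_4 = 136, s_5 = 264, t_5 = 220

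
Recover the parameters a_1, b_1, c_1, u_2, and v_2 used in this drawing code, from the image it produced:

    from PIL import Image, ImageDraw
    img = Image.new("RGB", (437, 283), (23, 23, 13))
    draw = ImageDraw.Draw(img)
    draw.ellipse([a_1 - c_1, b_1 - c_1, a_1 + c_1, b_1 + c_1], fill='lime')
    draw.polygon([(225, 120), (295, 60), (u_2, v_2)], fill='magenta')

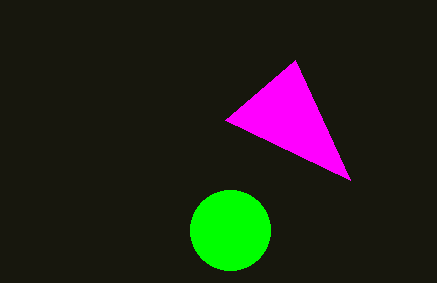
a_1 = 230
b_1 = 230
c_1 = 40
u_2 = 350
v_2 = 180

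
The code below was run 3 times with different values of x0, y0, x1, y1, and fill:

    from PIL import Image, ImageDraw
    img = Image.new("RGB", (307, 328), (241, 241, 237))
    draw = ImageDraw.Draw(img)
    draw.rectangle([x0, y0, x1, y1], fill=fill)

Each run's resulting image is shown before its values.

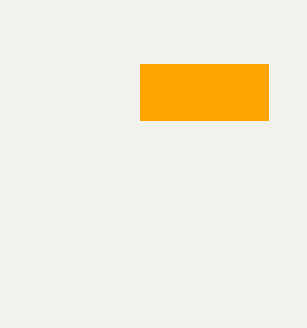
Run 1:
x0 = 140; y0 = 64; x1 = 268; y1 = 120; fill = 'orange'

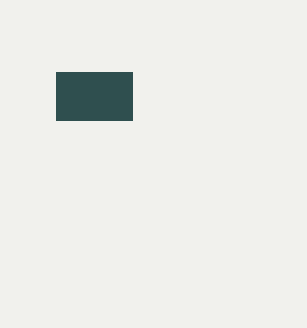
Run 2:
x0 = 56, y0 = 72, x1 = 132, y1 = 120, fill = 'darkslategray'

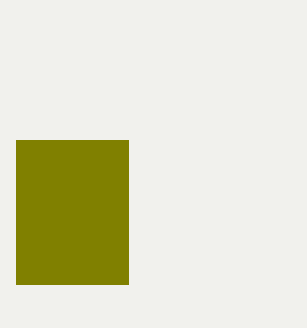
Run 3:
x0 = 16; y0 = 140; x1 = 128; y1 = 284; fill = 'olive'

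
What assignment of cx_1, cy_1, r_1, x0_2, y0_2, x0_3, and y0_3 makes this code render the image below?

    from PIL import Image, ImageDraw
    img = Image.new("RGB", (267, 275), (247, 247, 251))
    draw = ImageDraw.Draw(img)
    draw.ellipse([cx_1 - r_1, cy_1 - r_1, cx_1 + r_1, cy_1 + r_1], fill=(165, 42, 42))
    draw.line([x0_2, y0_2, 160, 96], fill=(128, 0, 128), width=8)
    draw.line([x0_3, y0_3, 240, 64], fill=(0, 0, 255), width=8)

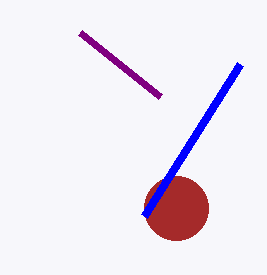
cx_1 = 176, cy_1 = 208, r_1 = 32, x0_2 = 80, y0_2 = 32, x0_3 = 144, y0_3 = 216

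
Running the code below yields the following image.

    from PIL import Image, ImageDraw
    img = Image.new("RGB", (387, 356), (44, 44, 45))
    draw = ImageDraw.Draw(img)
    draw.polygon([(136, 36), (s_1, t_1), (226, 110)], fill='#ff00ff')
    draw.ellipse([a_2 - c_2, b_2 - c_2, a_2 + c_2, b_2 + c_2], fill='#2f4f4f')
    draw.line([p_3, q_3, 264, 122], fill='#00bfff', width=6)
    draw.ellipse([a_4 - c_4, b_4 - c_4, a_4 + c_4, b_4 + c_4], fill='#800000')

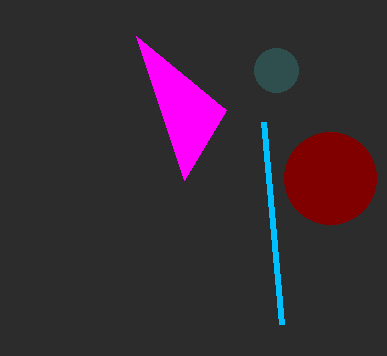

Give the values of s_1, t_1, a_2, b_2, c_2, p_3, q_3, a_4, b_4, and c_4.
s_1 = 184
t_1 = 180
a_2 = 276
b_2 = 70
c_2 = 22
p_3 = 282
q_3 = 324
a_4 = 330
b_4 = 178
c_4 = 46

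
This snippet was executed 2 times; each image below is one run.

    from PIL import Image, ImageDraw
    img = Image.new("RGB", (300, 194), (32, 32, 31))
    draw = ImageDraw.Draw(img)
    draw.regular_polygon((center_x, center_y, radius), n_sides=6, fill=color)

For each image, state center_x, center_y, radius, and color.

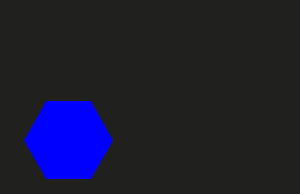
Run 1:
center_x = 68; center_y = 140; radius = 44; color = 'blue'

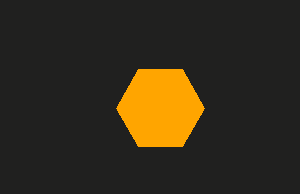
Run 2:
center_x = 160, center_y = 108, radius = 44, color = 'orange'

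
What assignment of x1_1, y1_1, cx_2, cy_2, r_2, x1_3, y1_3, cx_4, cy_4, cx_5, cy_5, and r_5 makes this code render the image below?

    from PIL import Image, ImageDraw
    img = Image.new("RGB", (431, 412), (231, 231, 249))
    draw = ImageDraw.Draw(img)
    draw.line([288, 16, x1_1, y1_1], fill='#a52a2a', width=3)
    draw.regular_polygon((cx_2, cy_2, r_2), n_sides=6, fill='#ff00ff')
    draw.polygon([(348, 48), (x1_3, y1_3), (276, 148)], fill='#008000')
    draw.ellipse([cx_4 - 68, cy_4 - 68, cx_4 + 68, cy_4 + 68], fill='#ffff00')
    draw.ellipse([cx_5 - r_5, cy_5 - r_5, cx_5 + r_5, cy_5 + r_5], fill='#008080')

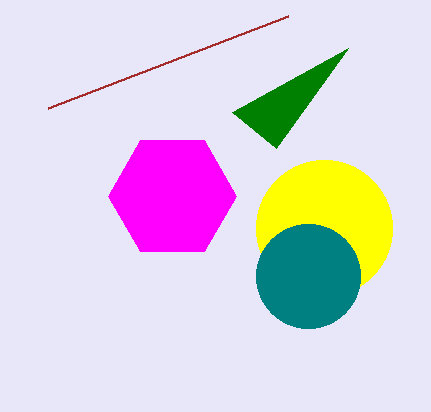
x1_1 = 48; y1_1 = 108; cx_2 = 172; cy_2 = 196; r_2 = 64; x1_3 = 232; y1_3 = 112; cx_4 = 324; cy_4 = 228; cx_5 = 308; cy_5 = 276; r_5 = 52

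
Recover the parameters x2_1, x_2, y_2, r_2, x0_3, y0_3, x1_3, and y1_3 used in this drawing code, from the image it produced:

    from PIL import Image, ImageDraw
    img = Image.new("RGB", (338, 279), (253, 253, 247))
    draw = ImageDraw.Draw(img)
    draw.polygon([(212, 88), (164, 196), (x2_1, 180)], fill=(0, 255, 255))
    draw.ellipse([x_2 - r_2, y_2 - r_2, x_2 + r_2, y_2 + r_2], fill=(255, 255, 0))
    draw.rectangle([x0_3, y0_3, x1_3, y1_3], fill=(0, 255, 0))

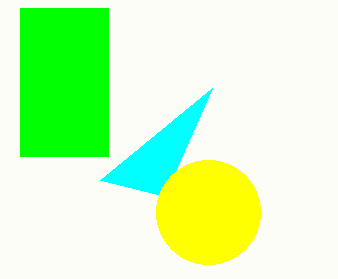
x2_1 = 100, x_2 = 208, y_2 = 212, r_2 = 52, x0_3 = 20, y0_3 = 8, x1_3 = 108, y1_3 = 156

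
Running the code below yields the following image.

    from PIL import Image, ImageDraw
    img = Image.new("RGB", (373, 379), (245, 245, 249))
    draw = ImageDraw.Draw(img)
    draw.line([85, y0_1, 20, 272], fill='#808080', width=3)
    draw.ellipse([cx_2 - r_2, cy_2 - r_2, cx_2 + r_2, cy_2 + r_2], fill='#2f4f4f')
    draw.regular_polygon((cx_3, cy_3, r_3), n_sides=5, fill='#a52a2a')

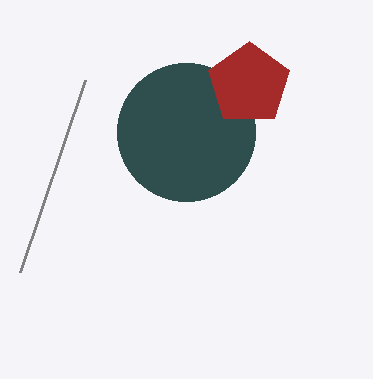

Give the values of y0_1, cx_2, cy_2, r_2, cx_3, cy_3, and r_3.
y0_1 = 80
cx_2 = 186
cy_2 = 132
r_2 = 69
cx_3 = 249
cy_3 = 84
r_3 = 43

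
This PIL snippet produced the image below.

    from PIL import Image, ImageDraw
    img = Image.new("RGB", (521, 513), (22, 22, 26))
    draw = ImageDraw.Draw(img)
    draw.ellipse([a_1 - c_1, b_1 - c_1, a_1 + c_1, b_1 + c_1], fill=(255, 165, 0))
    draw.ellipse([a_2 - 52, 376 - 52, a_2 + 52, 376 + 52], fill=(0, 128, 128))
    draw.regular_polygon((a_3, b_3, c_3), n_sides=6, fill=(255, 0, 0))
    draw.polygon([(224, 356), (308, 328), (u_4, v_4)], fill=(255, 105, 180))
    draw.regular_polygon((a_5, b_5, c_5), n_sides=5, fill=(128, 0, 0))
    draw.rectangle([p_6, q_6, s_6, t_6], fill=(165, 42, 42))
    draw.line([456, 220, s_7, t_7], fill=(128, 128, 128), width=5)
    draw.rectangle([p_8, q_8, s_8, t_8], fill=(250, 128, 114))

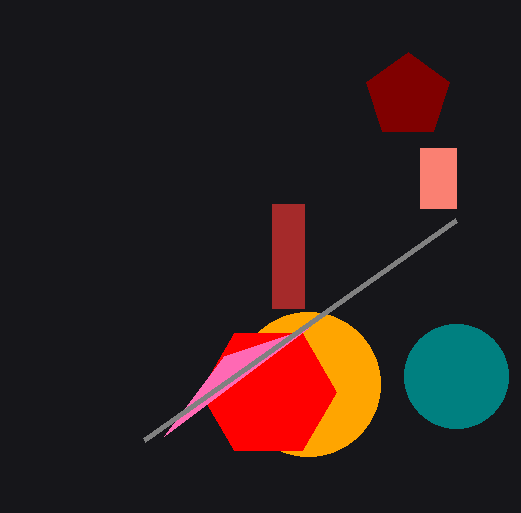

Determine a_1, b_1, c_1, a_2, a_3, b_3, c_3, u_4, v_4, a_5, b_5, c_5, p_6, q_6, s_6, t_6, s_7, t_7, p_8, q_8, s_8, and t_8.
a_1 = 308
b_1 = 384
c_1 = 72
a_2 = 456
a_3 = 268
b_3 = 392
c_3 = 68
u_4 = 164
v_4 = 436
a_5 = 408
b_5 = 96
c_5 = 44
p_6 = 272
q_6 = 204
s_6 = 304
t_6 = 308
s_7 = 144
t_7 = 440
p_8 = 420
q_8 = 148
s_8 = 456
t_8 = 208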